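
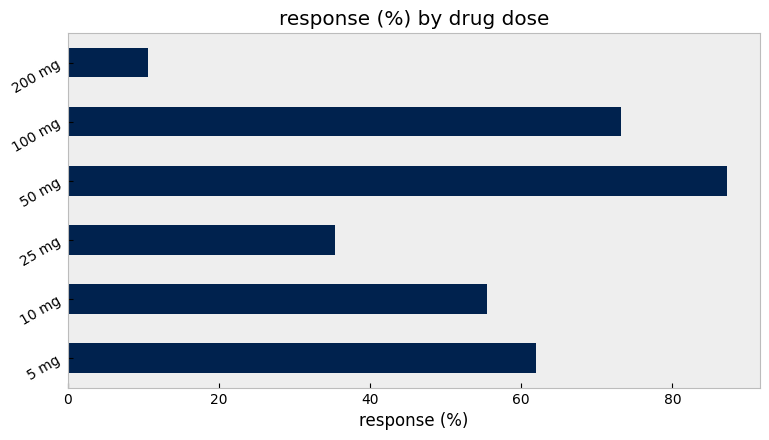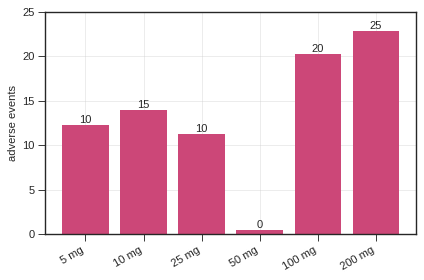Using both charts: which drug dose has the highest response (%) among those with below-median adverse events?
50 mg

Chart 2 median adverse events ≈ 15; below-median drug doses: 5 mg, 25 mg, 50 mg. Among those, 50 mg has the highest response (%) (≈ 90).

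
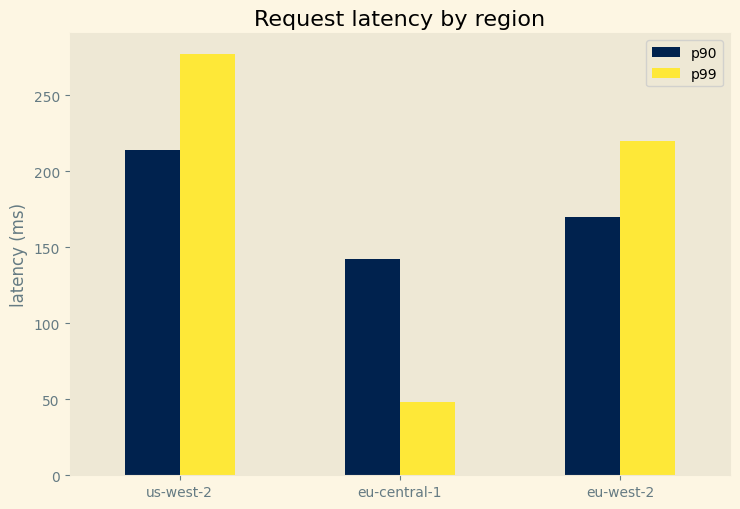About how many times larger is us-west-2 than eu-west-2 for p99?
≈ 1.22×

us-west-2 ≈ 275, eu-west-2 ≈ 225; 275/225 ≈ 1.22.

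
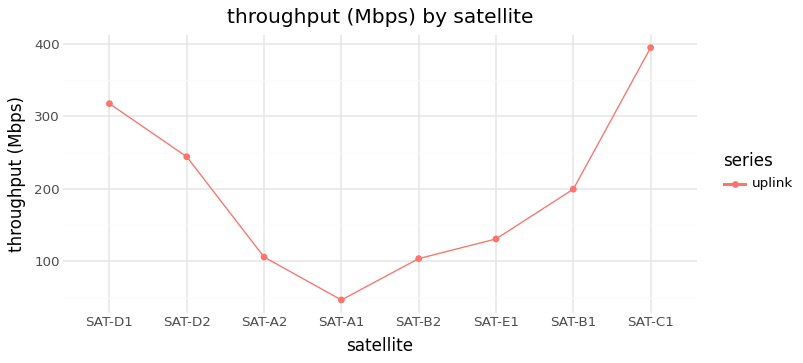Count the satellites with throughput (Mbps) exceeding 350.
Above 350: SAT-C1.

1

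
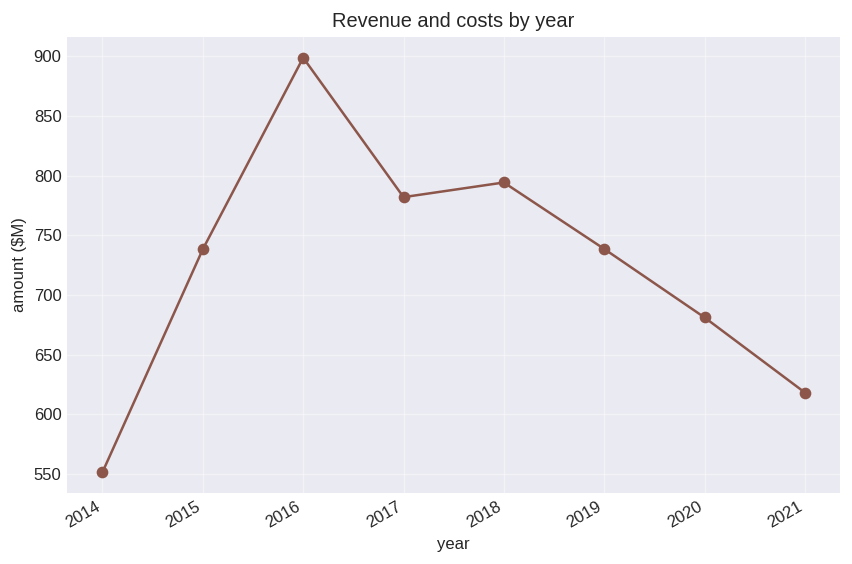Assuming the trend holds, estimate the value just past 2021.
≈ 525

Last three: 750, 700, 600 → slope ≈ -75/step → next ≈ 525.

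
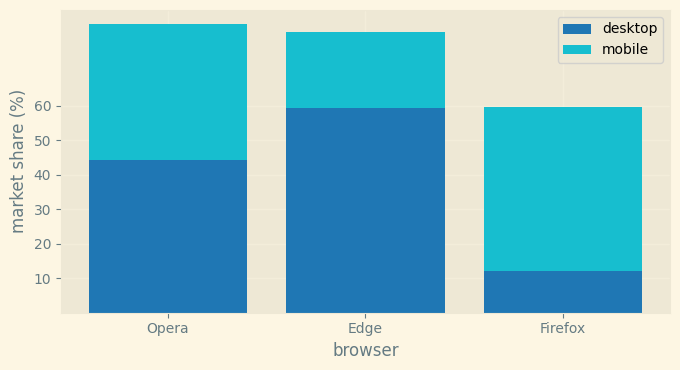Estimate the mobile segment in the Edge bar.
≈ 20

mobile top ≈ 80, bottom ≈ 60; segment ≈ 20.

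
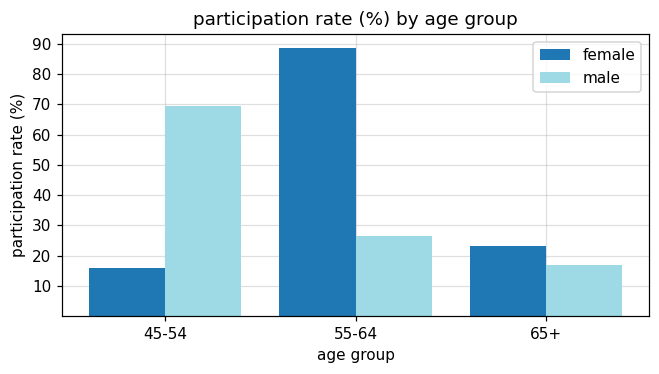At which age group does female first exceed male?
55-64

45-54: female ≈ 20 vs male ≈ 70 (not yet); 55-64: female ≈ 90 vs male ≈ 30 (first crossover).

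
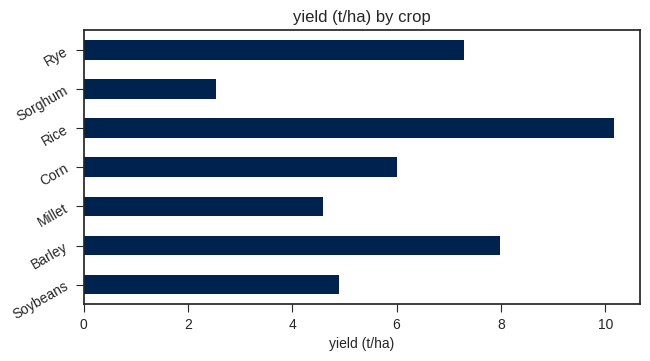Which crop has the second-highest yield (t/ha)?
Barley

Top 3: Rice ≈ 10, Barley ≈ 8, Rye ≈ 7.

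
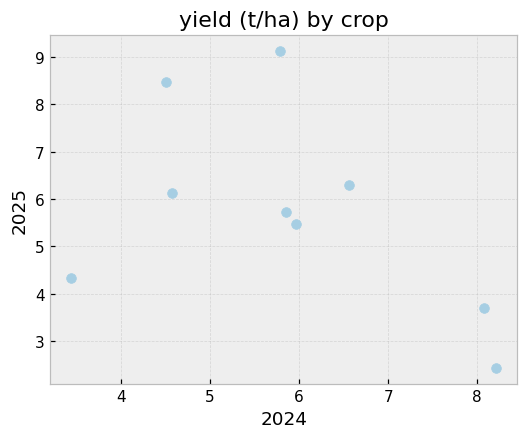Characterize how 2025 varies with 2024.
negative, moderate

Points are negatively correlated; moderate (|r| ≈ 0.5).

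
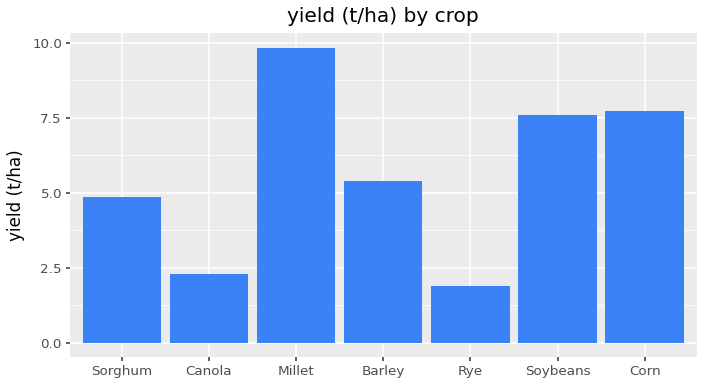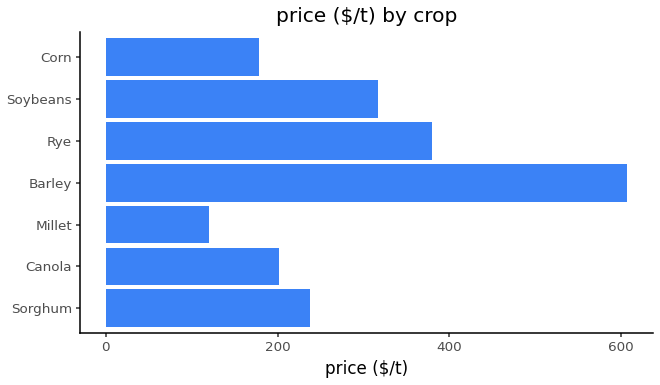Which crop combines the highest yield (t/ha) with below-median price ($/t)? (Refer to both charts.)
Millet

Chart 2 median price ($/t) ≈ 200; below-median crops: Canola, Millet, Corn. Among those, Millet has the highest yield (t/ha) (≈ 10).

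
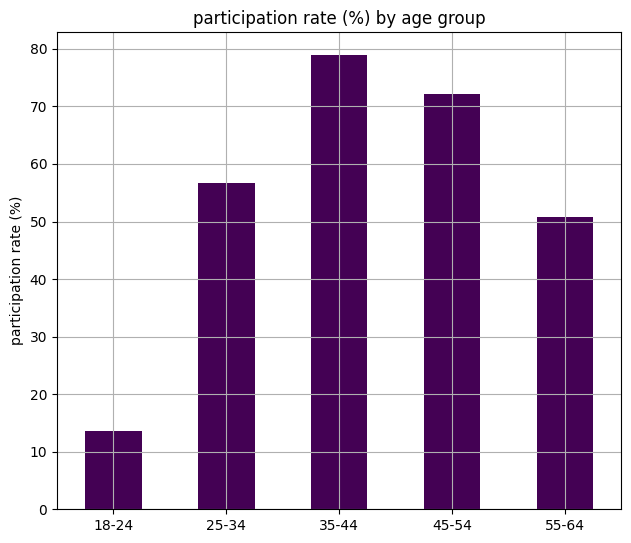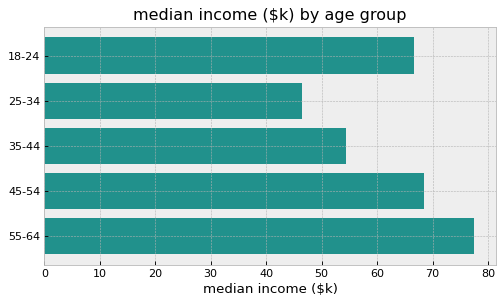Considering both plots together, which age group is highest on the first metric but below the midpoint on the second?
35-44

Chart 2 median median income ($k) ≈ 70; below-median age groups: 25-34, 35-44. Among those, 35-44 has the highest participation rate (%) (≈ 80).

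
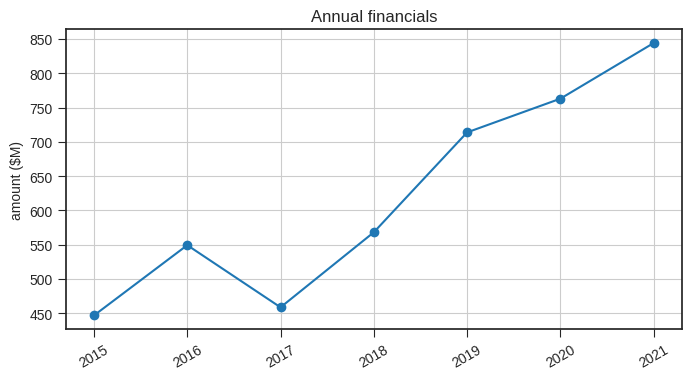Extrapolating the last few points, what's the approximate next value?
≈ 925

Last three: 700, 750, 850 → slope ≈ 75/step → next ≈ 925.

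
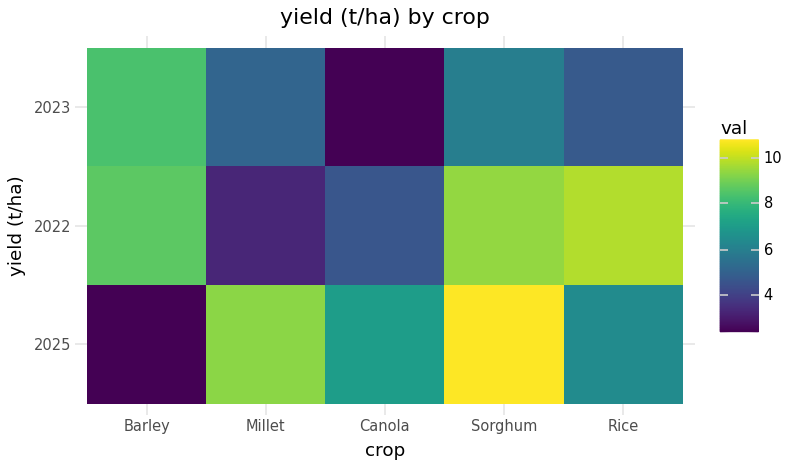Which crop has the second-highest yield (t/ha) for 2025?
Millet

Top 3 for 2025: Sorghum ≈ 11, Millet ≈ 9, Canola ≈ 7.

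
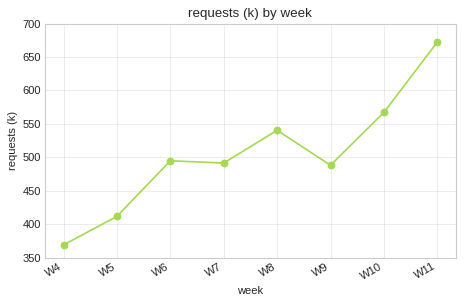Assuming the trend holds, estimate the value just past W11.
≈ 725

Last three: 500, 550, 650 → slope ≈ 75/step → next ≈ 725.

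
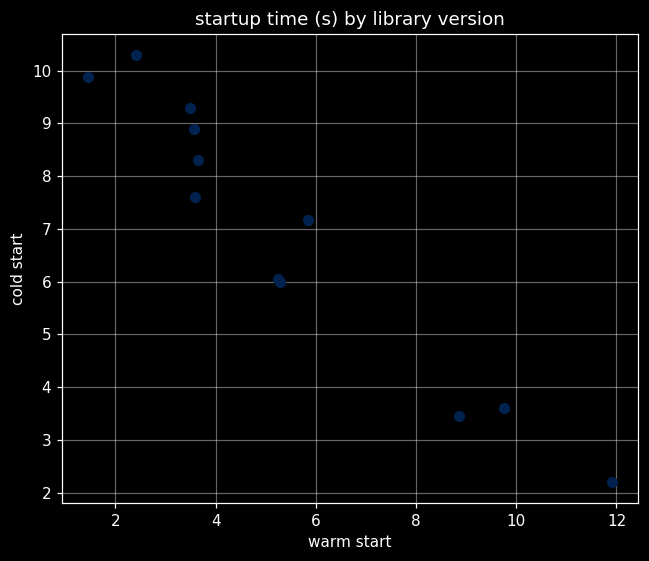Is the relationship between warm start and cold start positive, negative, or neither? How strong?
Points are negatively correlated; strong (|r| ≈ 1.0).

negative, strong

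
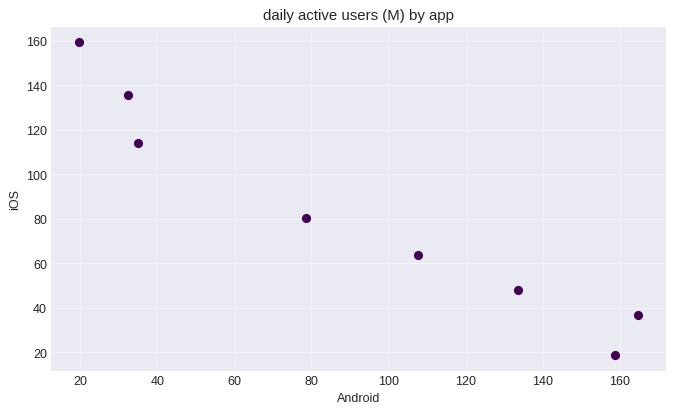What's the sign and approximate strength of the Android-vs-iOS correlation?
Points are negatively correlated; strong (|r| ≈ 1.0).

negative, strong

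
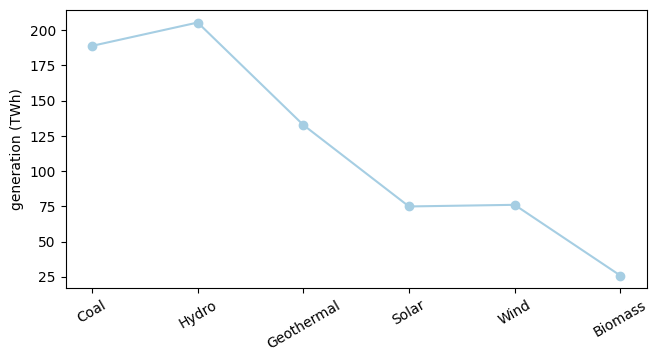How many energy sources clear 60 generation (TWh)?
Above 60: Coal, Hydro, Geothermal, Solar, Wind.

5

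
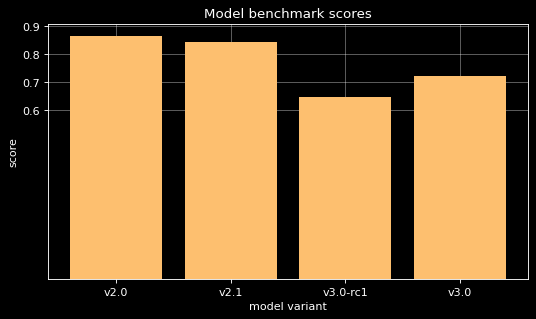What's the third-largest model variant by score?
v3.0

Top 4: v2.0 ≈ 0.9, v2.1 ≈ 0.8, v3.0 ≈ 0.7, v3.0-rc1 ≈ 0.6.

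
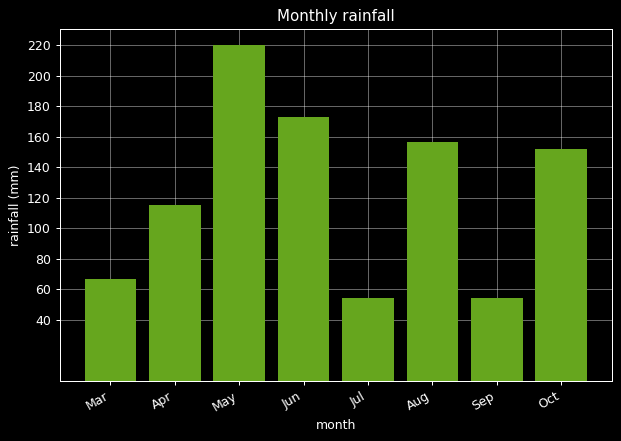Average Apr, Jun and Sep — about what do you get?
≈ 120

(120 + 180 + 60) / 3 ≈ 120.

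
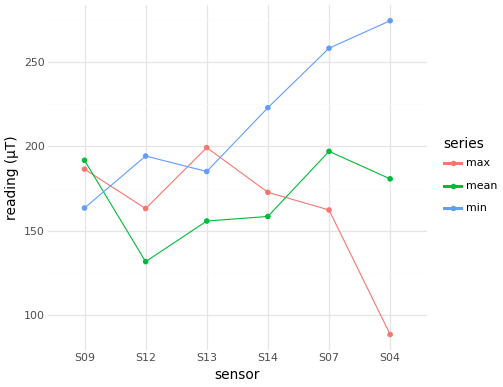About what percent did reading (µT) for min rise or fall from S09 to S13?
≈ +12.5%

S09 ≈ 160, S13 ≈ 180; (180 − 160) / 160 ≈ +12.5%.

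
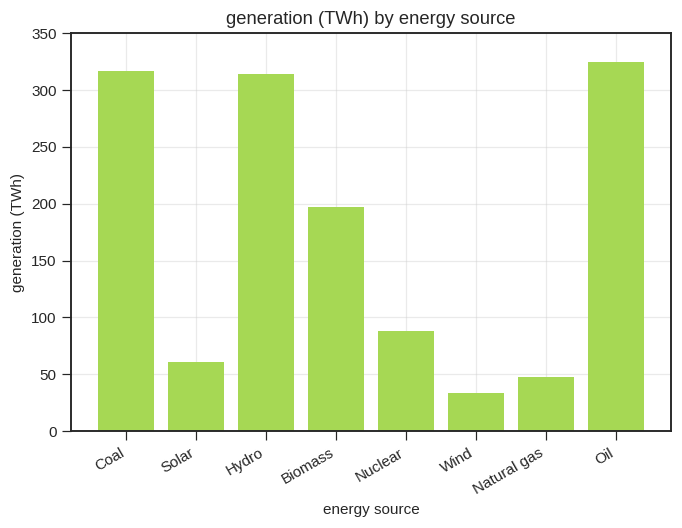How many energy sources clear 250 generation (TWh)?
Above 250: Coal, Hydro, Oil.

3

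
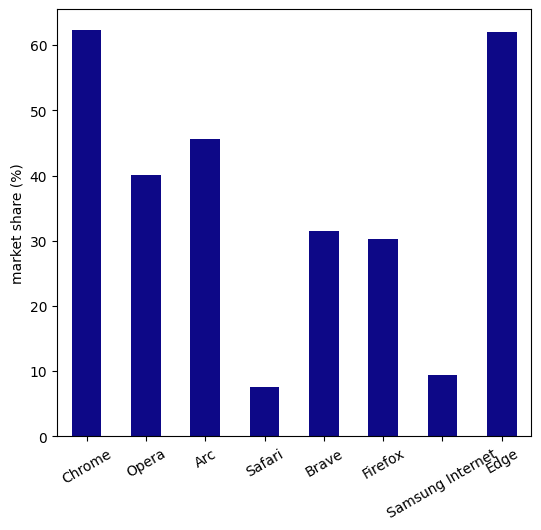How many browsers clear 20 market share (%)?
Above 20: Chrome, Opera, Arc, Brave, Firefox, Edge.

6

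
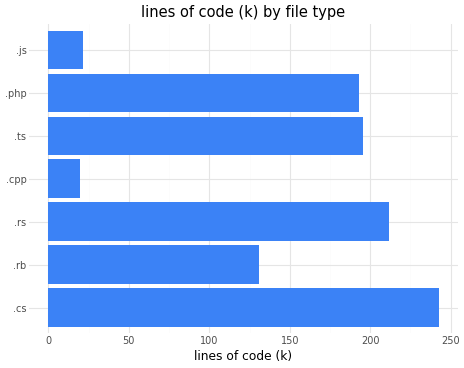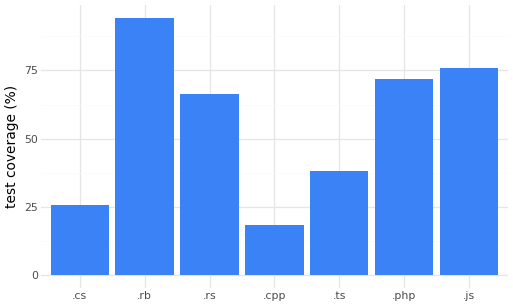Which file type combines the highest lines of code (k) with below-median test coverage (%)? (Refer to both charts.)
Chart 2 median test coverage (%) ≈ 70; below-median file types: .cs, .cpp, .ts. Among those, .cs has the highest lines of code (k) (≈ 250).

.cs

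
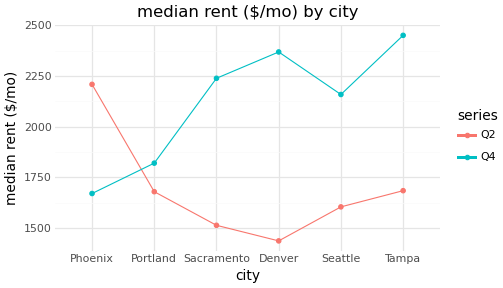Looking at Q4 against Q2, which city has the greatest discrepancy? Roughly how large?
Denver, ≈ 1000 $/mo

Denver: Q4 ≈ 2400, Q2 ≈ 1400 → gap ≈ 1000. Next-largest (Tampa) is only ≈ 800.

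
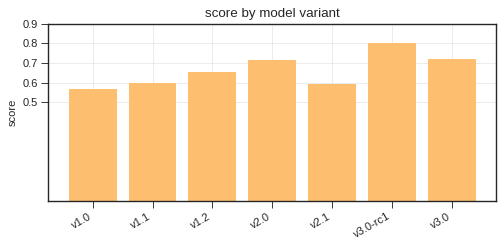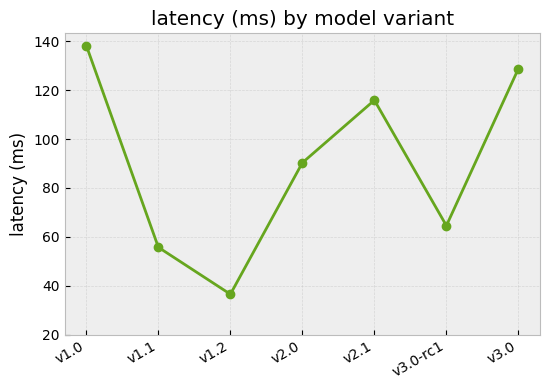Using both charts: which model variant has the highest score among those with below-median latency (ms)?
Chart 2 median latency (ms) ≈ 100; below-median model variants: v1.1, v1.2, v3.0-rc1. Among those, v3.0-rc1 has the highest score (≈ 0.8).

v3.0-rc1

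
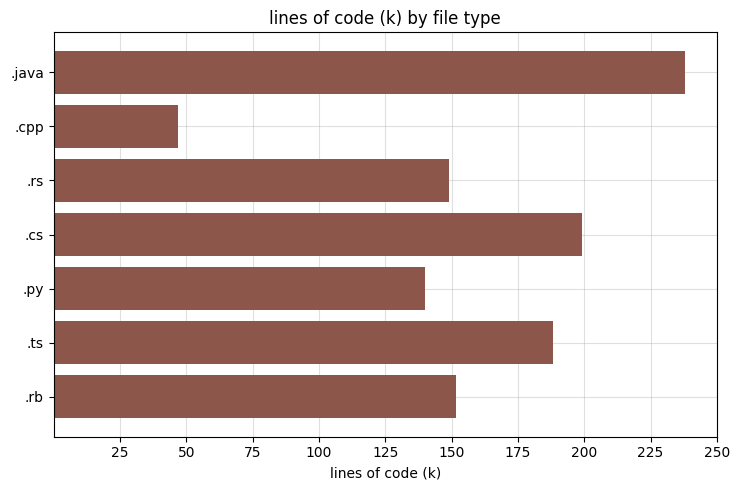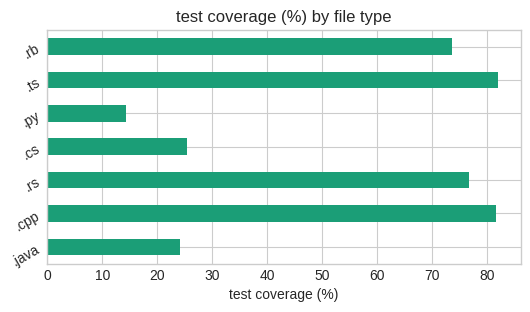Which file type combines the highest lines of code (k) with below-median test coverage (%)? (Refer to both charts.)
Chart 2 median test coverage (%) ≈ 70; below-median file types: .java, .cs, .py. Among those, .java has the highest lines of code (k) (≈ 250).

.java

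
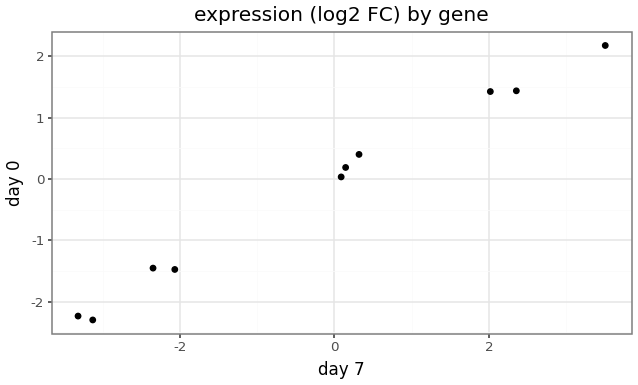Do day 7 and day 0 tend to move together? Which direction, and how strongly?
positive, strong

Points are positively correlated; strong (|r| ≈ 1.0).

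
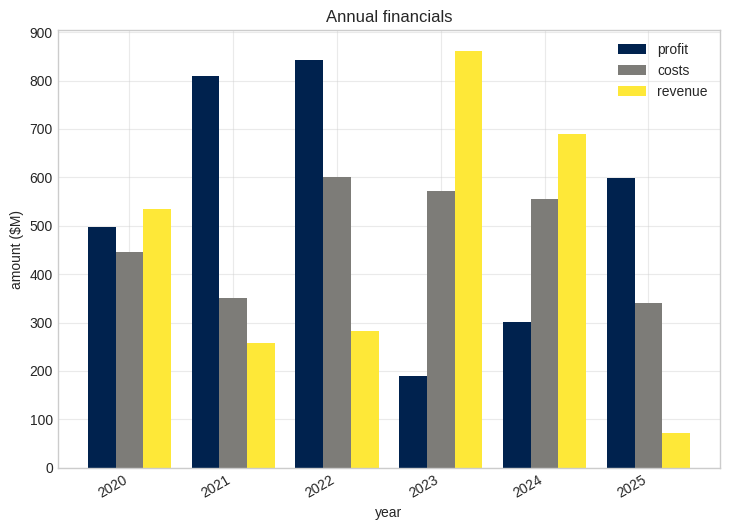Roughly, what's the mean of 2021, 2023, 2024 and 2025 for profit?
(800 + 200 + 300 + 600) / 4 ≈ 475.

≈ 475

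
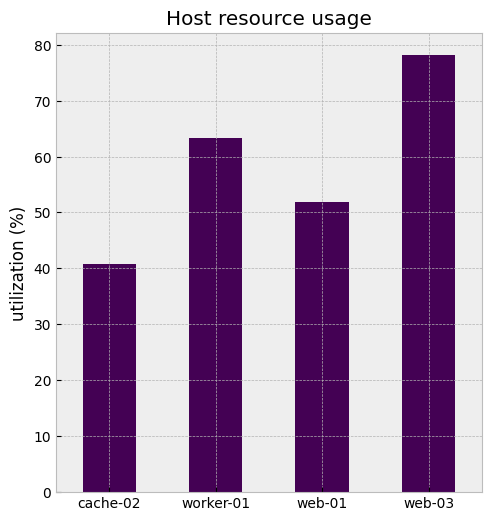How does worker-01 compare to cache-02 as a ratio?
worker-01 ≈ 60, cache-02 ≈ 40; 60/40 ≈ 1.5.

≈ 1.5×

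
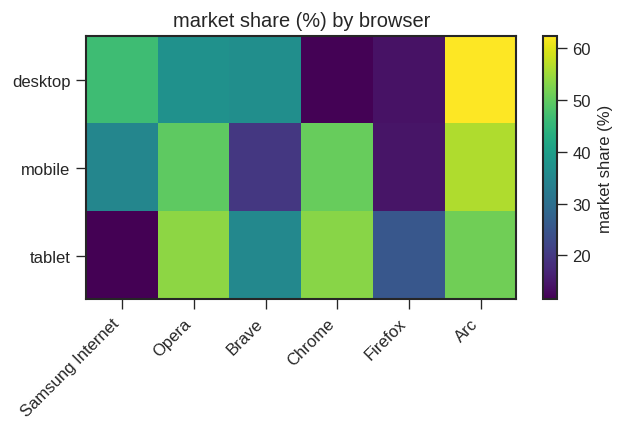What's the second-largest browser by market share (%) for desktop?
Samsung Internet

Top 3 for desktop: Arc ≈ 60, Samsung Internet ≈ 45, Opera ≈ 35.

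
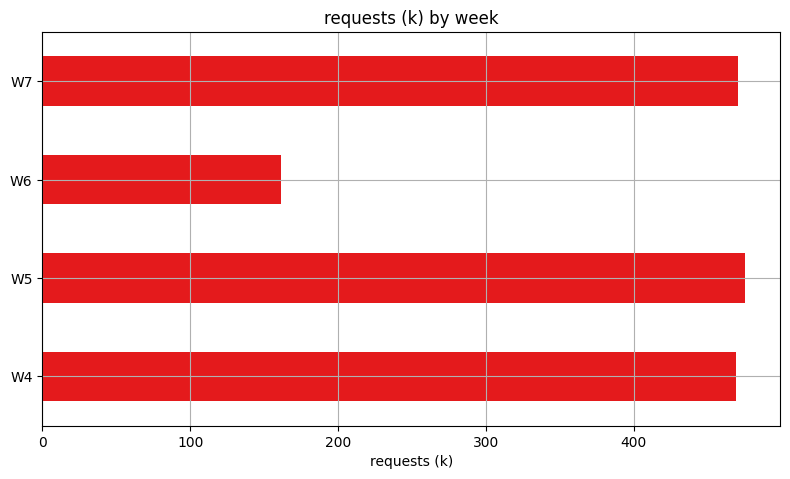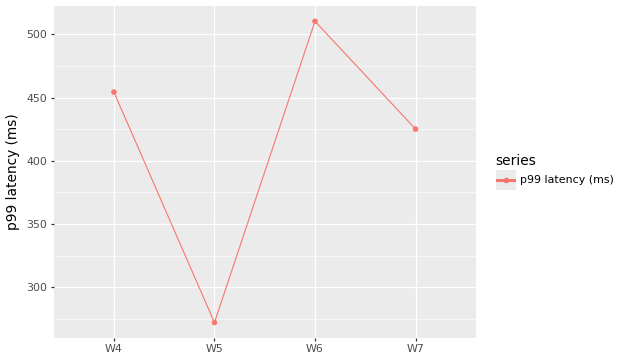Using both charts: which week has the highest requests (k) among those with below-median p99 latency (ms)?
W5

Chart 2 median p99 latency (ms) ≈ 450; below-median weeks: W5, W7. Among those, W5 has the highest requests (k) (≈ 500).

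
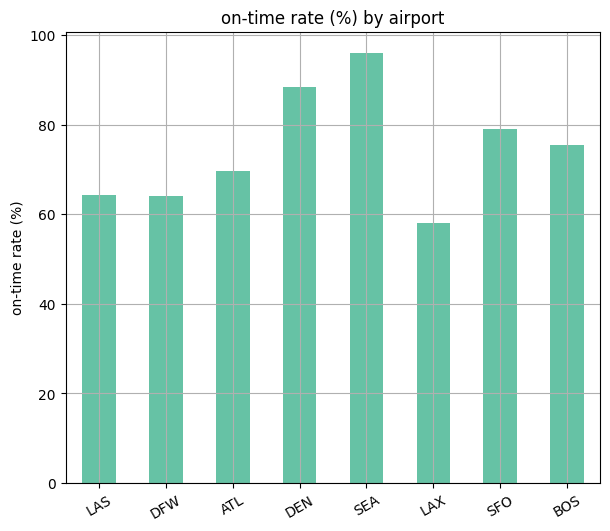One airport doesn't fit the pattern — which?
SEA

SEA ≈ 100; the rest sit between ≈ 60 and ≈ 90.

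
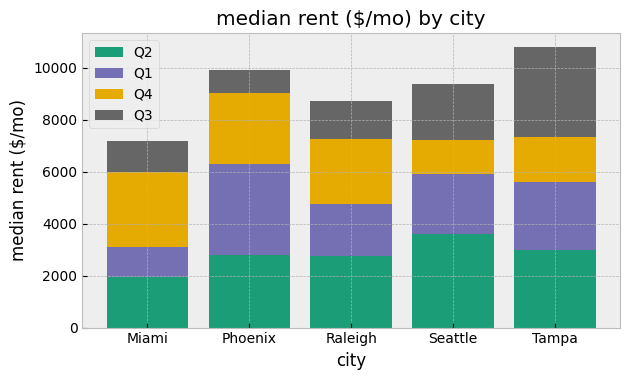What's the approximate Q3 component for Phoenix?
≈ 1000

Q3 top ≈ 10000, bottom ≈ 9000; segment ≈ 1000.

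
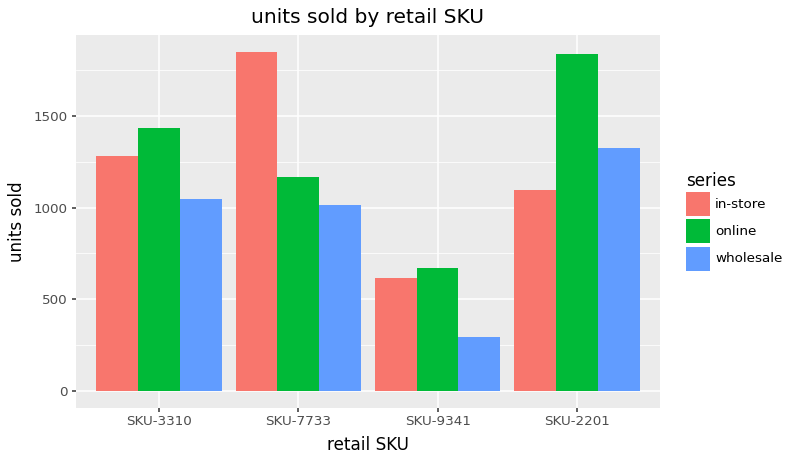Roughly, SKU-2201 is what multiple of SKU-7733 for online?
≈ 1.5×

SKU-2201 ≈ 1800, SKU-7733 ≈ 1200; 1800/1200 ≈ 1.5.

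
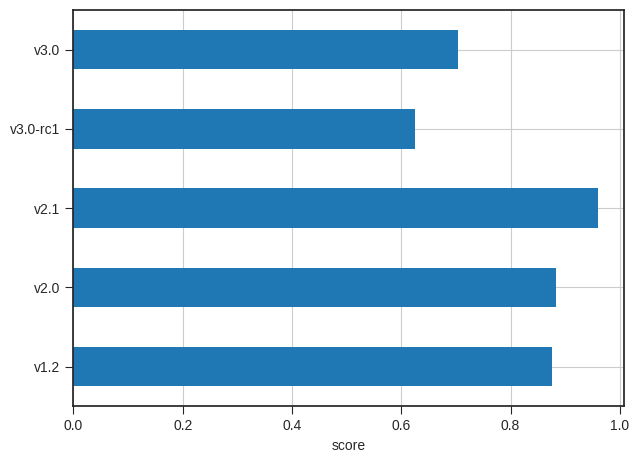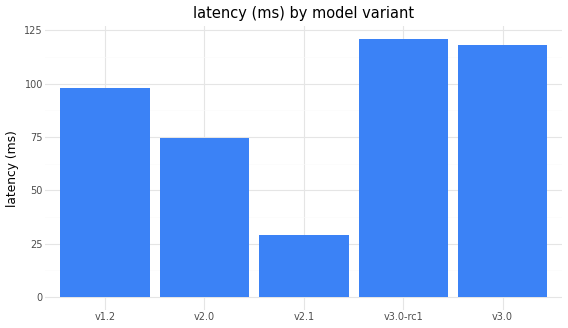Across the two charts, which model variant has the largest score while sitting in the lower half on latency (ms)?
v2.1

Chart 2 median latency (ms) ≈ 100; below-median model variants: v2.0, v2.1. Among those, v2.1 has the highest score (≈ 1).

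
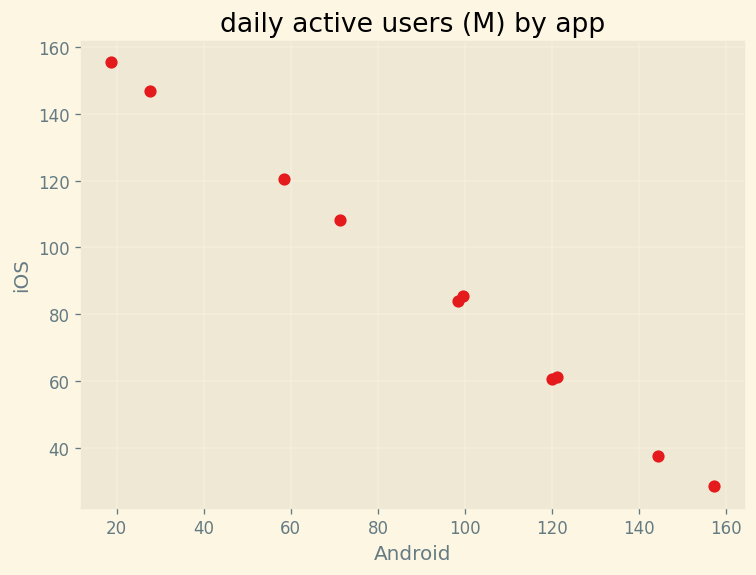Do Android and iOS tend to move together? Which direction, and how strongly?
negative, strong

Points are negatively correlated; strong (|r| ≈ 1.0).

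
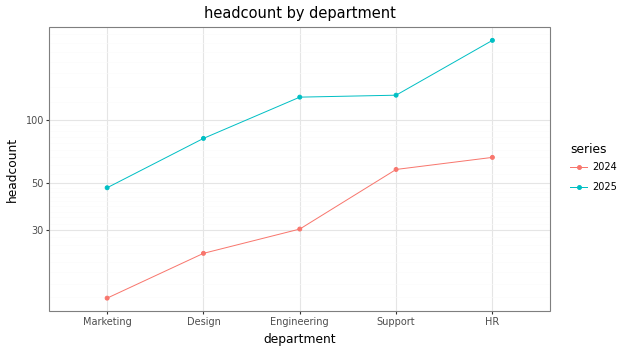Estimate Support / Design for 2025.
≈ 1.75×

Support ≈ 140, Design ≈ 80; 140/80 ≈ 1.75.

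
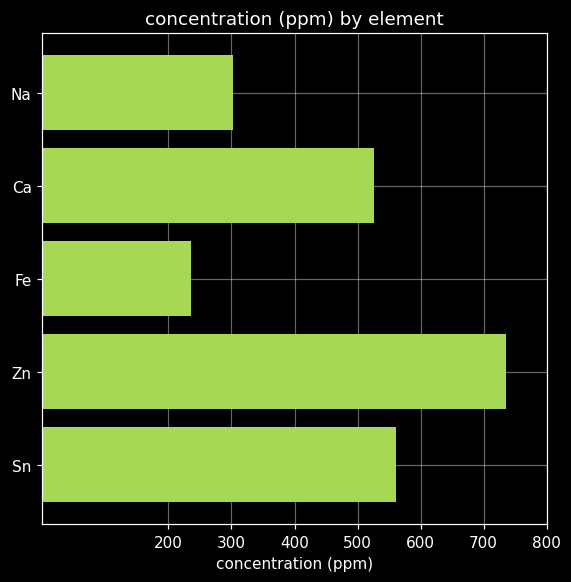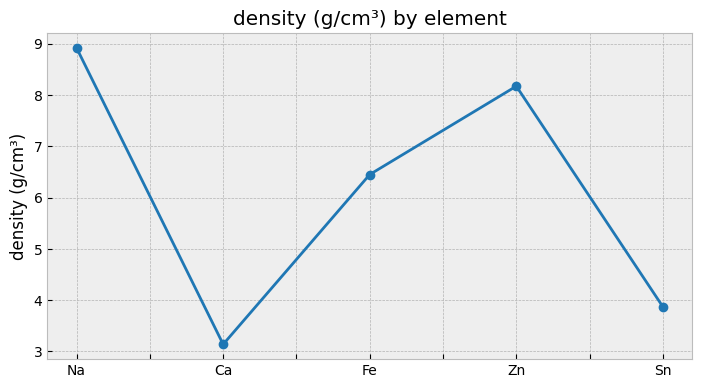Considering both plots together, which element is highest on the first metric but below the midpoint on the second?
Sn

Chart 2 median density (g/cm³) ≈ 6; below-median elements: Ca, Sn. Among those, Sn has the highest concentration (ppm) (≈ 600).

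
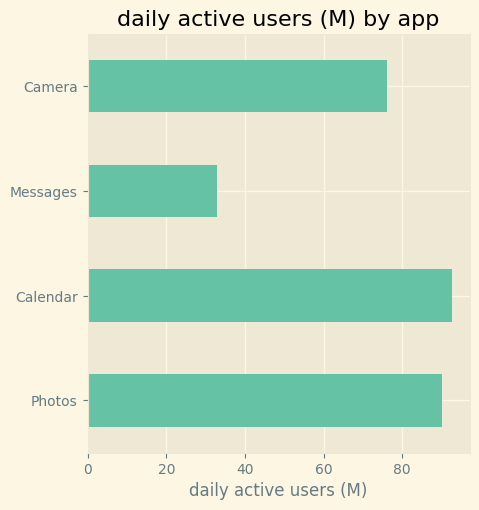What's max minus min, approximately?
Max Calendar ≈ 90, min Messages ≈ 30; range ≈ 60.

≈ 60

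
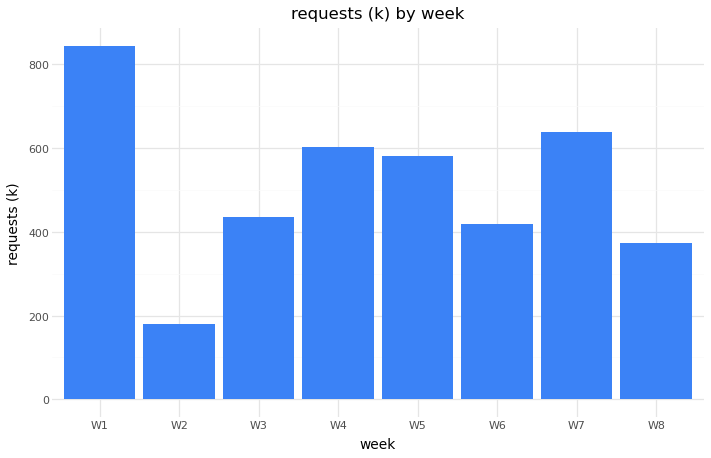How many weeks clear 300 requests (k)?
7

Above 300: W1, W3, W4, W5, W6, W7, W8.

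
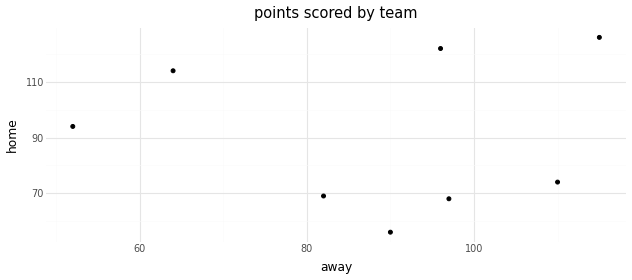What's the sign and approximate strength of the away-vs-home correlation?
Points are roughly uncorrelated; weak (|r| ≈ 0.0).

no clear correlation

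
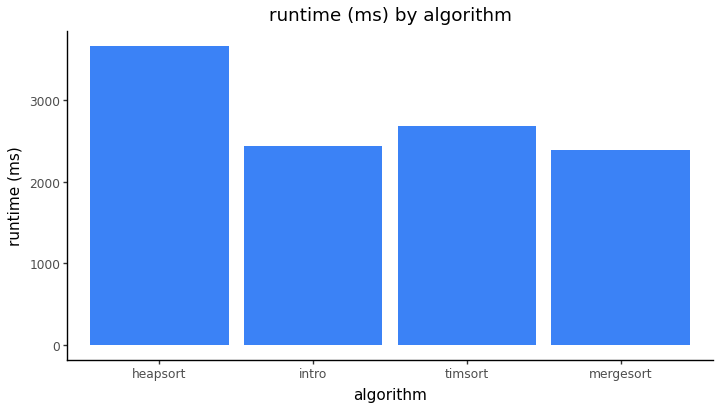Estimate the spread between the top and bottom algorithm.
Max heapsort ≈ 3500, min mergesort ≈ 2500; range ≈ 1000.

≈ 1000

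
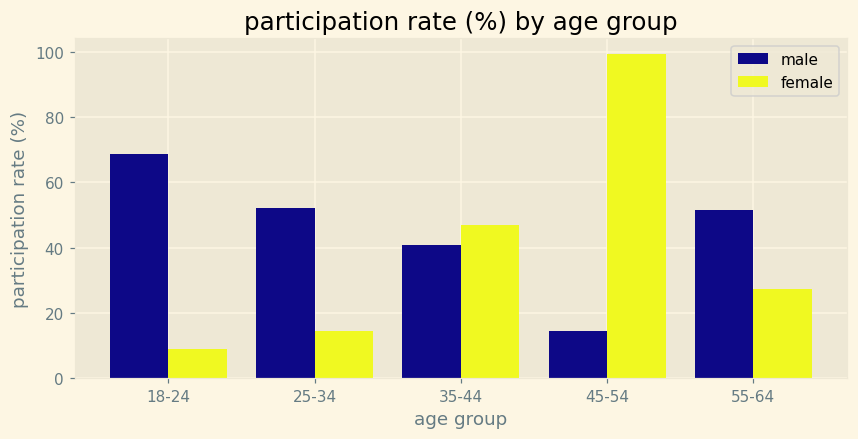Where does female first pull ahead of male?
35-44

25-34: female ≈ 10 vs male ≈ 50 (not yet); 35-44: female ≈ 50 vs male ≈ 40 (first crossover).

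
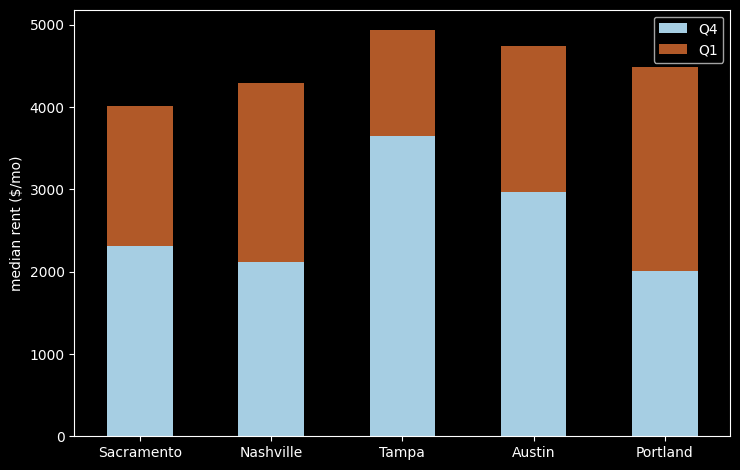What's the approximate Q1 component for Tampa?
Q1 top ≈ 5000, bottom ≈ 3500; segment ≈ 1500.

≈ 1500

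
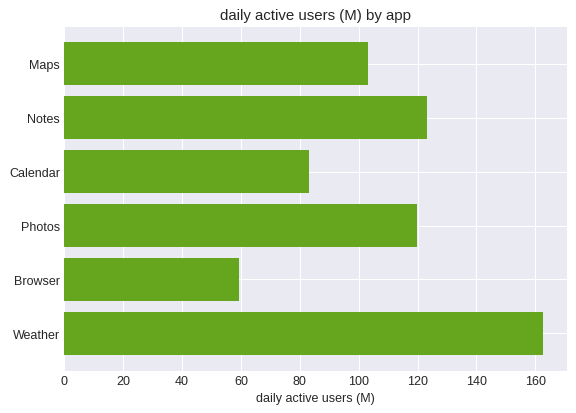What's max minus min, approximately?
Max Weather ≈ 160, min Browser ≈ 60; range ≈ 100.

≈ 100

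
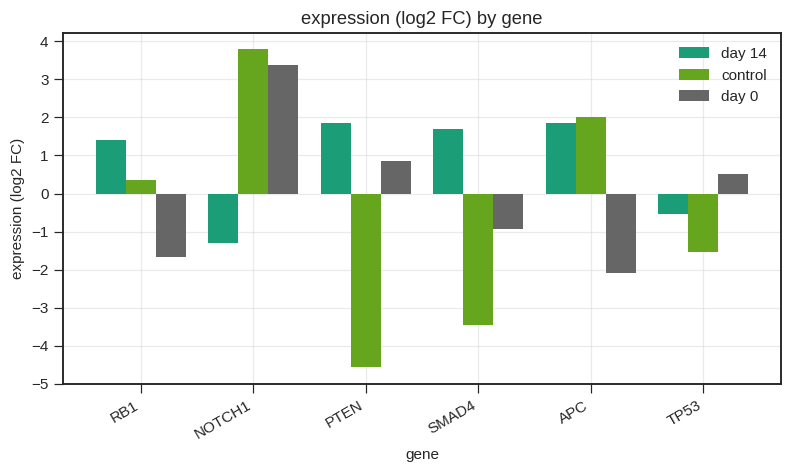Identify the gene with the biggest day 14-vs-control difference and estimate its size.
PTEN, ≈ 7 log2 FC

PTEN: day 14 ≈ 2, control ≈ -5 → gap ≈ 7. Next-largest (SMAD4) is only ≈ 5.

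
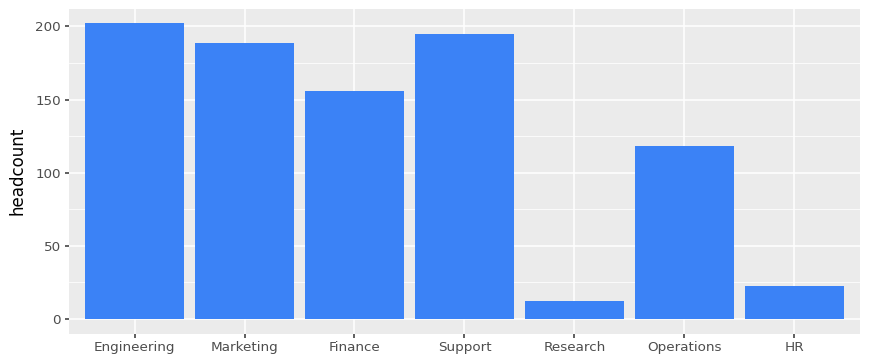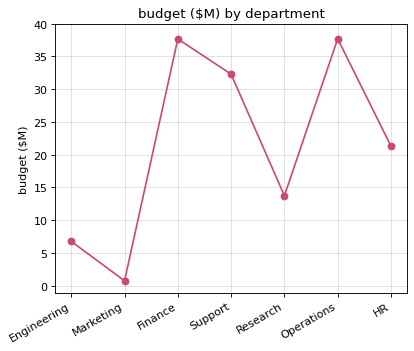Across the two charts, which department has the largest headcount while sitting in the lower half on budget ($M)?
Chart 2 median budget ($M) ≈ 20; below-median departments: Engineering, Marketing, Research. Among those, Engineering has the highest headcount (≈ 200).

Engineering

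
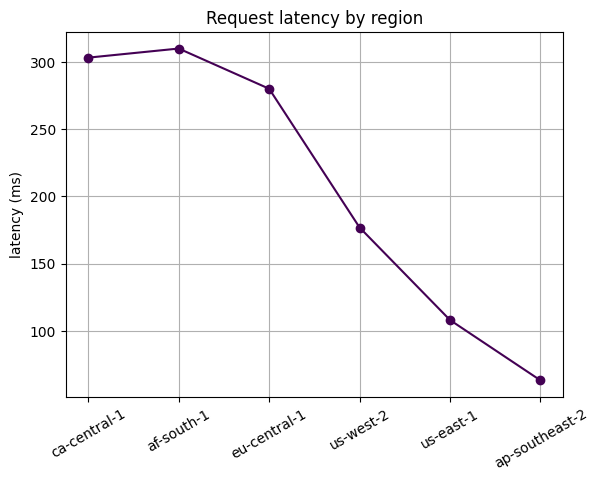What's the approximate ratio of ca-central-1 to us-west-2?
ca-central-1 ≈ 300, us-west-2 ≈ 175; 300/175 ≈ 1.71.

≈ 1.71×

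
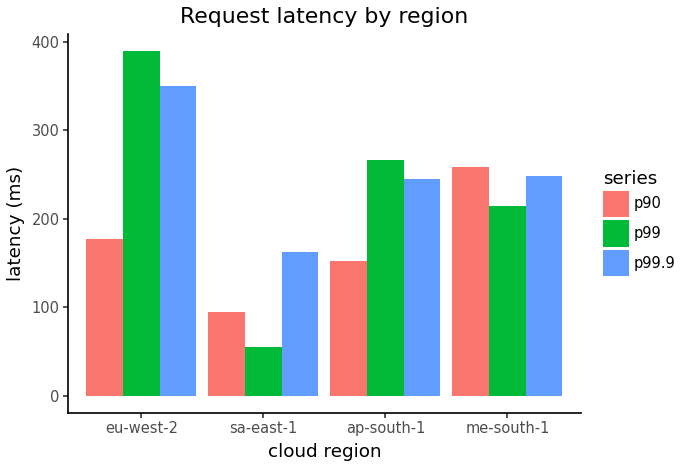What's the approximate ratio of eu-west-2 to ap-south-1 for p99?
≈ 1.6×

eu-west-2 ≈ 400, ap-south-1 ≈ 250; 400/250 ≈ 1.6.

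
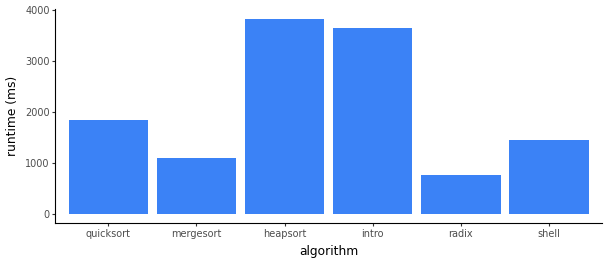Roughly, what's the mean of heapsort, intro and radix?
(4000 + 3500 + 1000) / 3 ≈ 2833.

≈ 2833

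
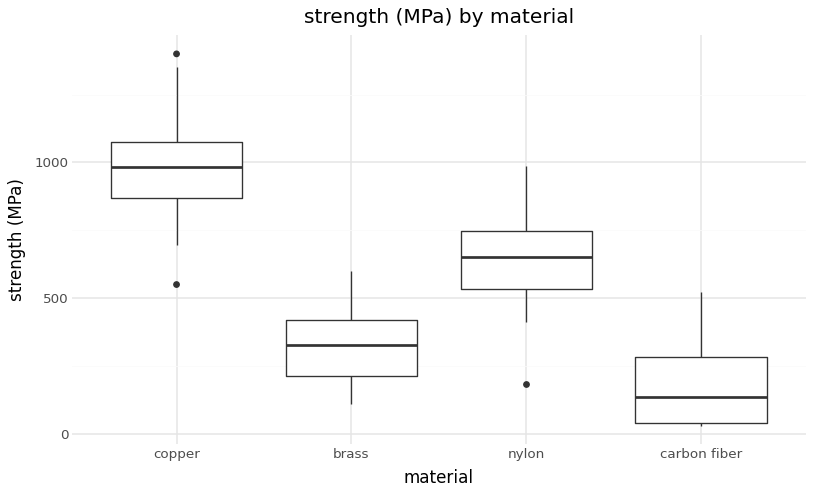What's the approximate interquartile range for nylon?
≈ 200

Q3 ≈ 700, Q1 ≈ 500; IQR ≈ 200.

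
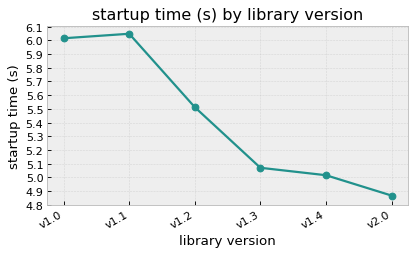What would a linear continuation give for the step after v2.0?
≈ 4.8

Last three: 5.1, 5.0, 4.9 → slope ≈ -0.1/step → next ≈ 4.8.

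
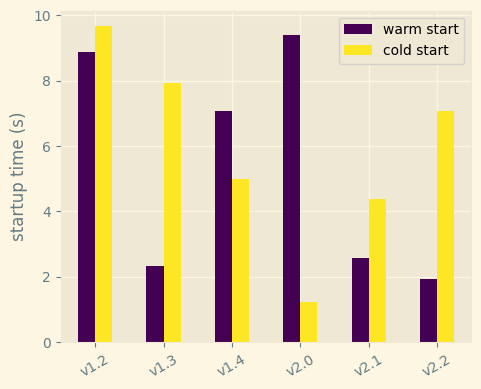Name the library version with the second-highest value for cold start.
Top 3 for cold start: v1.2 ≈ 10, v1.3 ≈ 8, v2.2 ≈ 7.

v1.3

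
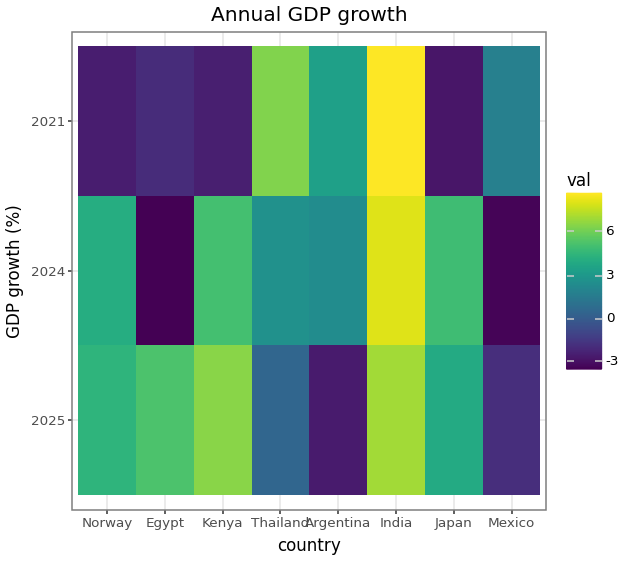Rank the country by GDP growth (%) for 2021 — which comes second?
Thailand

Top 3 for 2021: India ≈ 8, Thailand ≈ 6, Argentina ≈ 4.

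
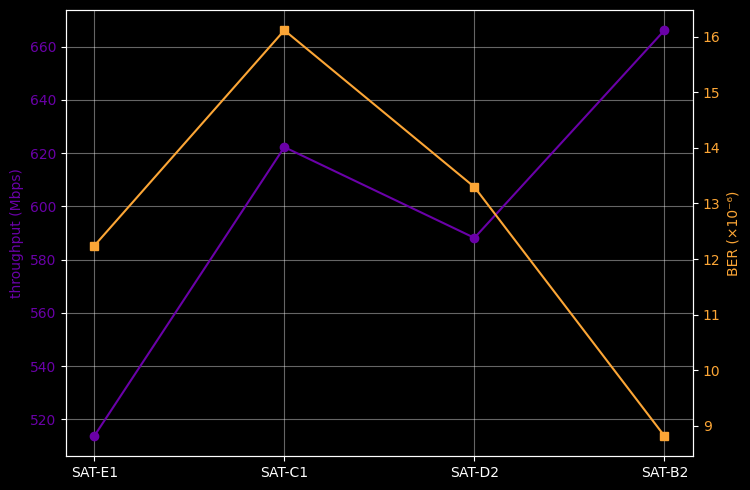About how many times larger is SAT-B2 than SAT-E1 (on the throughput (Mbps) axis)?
SAT-B2 ≈ 660, SAT-E1 ≈ 520; 660/520 ≈ 1.27.

≈ 1.27×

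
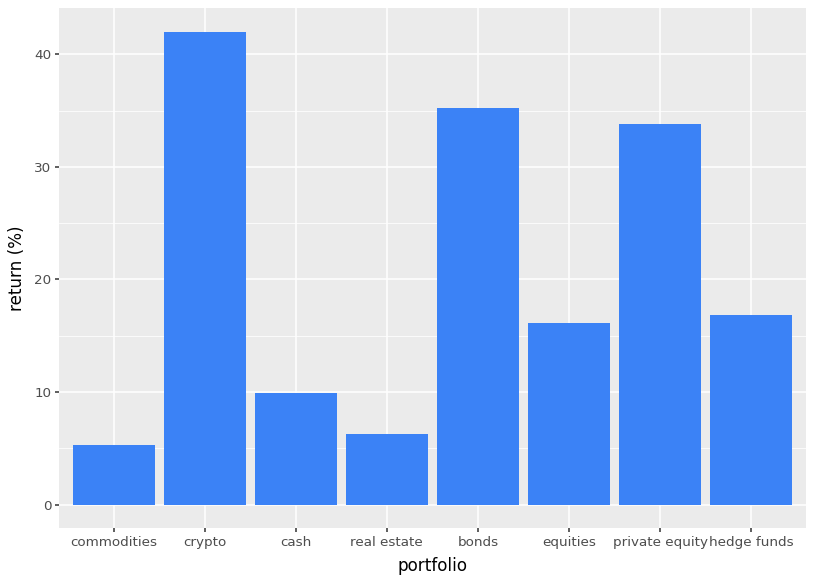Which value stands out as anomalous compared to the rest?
crypto

crypto ≈ 40; the rest sit between ≈ 5 and ≈ 35.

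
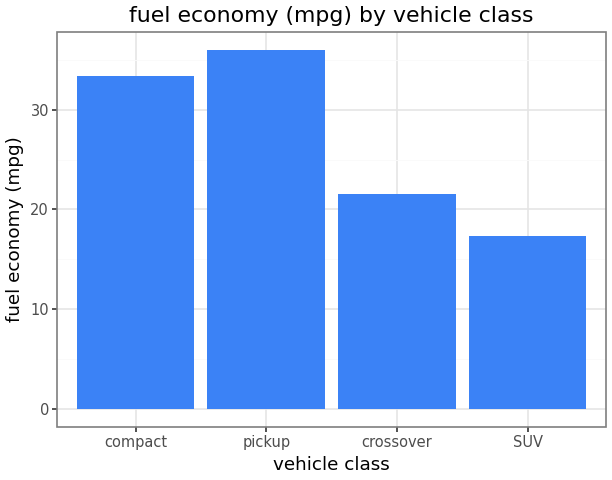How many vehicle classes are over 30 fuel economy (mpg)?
Above 30: compact, pickup.

2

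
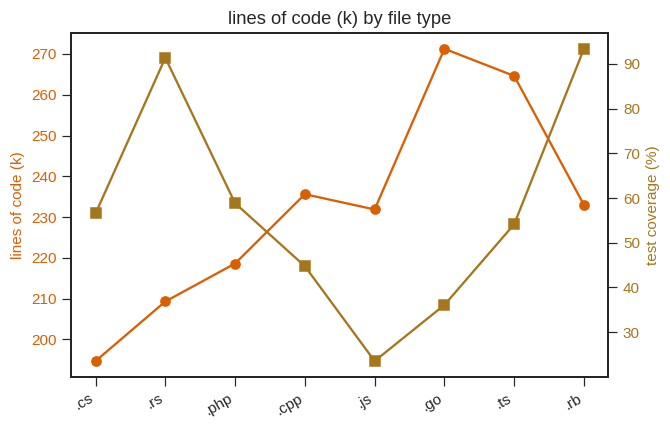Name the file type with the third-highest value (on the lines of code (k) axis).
.cpp

Top 4 (on the lines of code (k) axis): .go ≈ 270, .ts ≈ 260, .cpp ≈ 240, .rb ≈ 230.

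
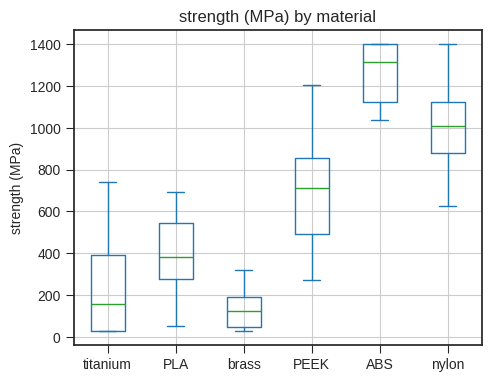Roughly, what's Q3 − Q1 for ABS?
≈ 300

Q3 ≈ 1400, Q1 ≈ 1100; IQR ≈ 300.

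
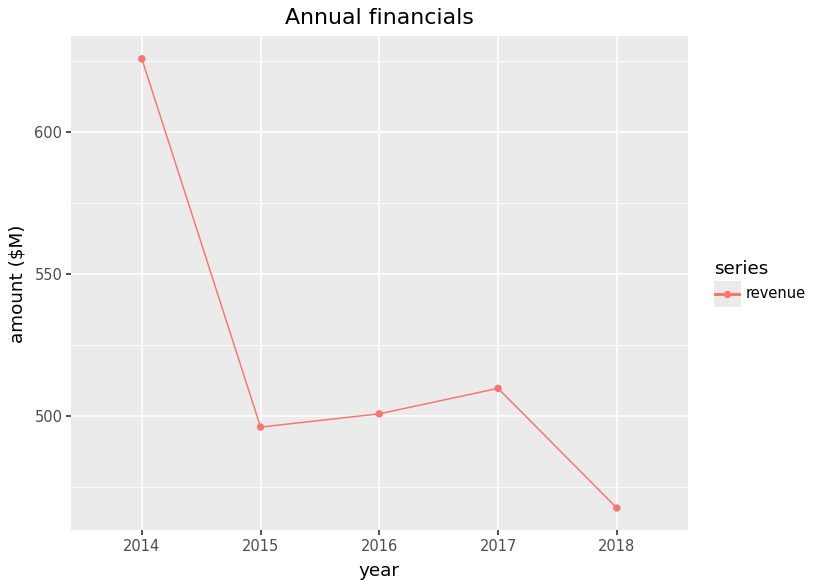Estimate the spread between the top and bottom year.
Max 2014 ≈ 620, min 2018 ≈ 460; range ≈ 160.

≈ 160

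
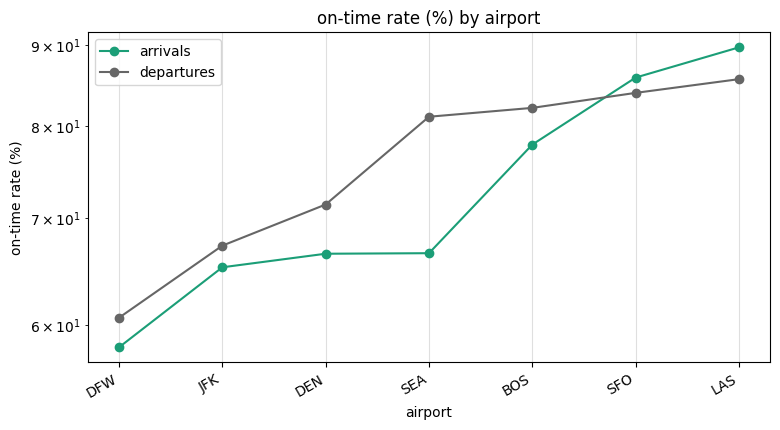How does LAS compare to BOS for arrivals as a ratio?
LAS ≈ 90, BOS ≈ 80; 90/80 ≈ 1.12.

≈ 1.12×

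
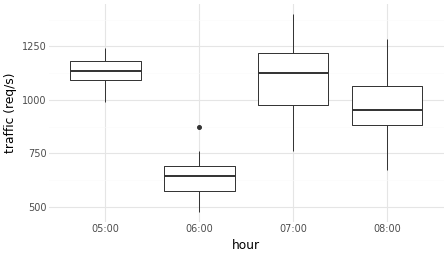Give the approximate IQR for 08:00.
Q3 ≈ 1050, Q1 ≈ 900; IQR ≈ 150.

≈ 150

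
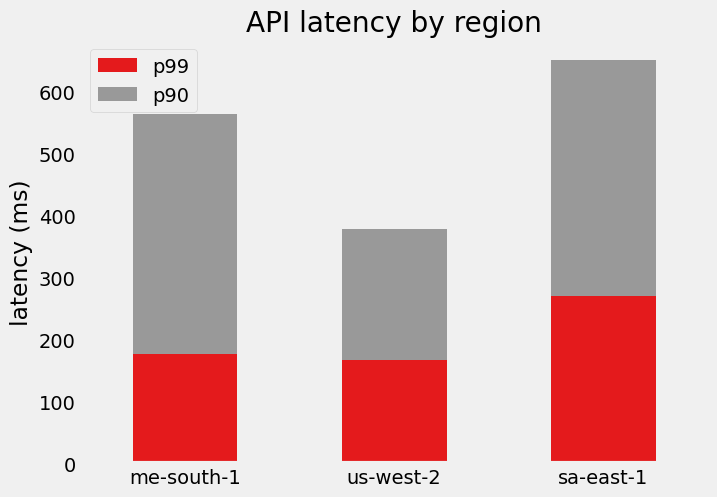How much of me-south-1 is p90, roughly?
p90 top ≈ 600, bottom ≈ 200; segment ≈ 400.

≈ 400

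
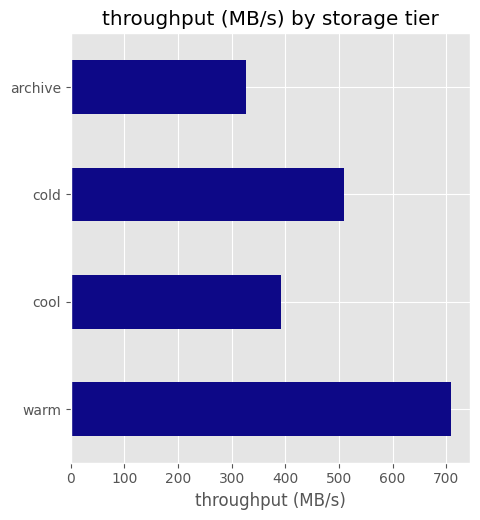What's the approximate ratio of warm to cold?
≈ 1.4×

warm ≈ 700, cold ≈ 500; 700/500 ≈ 1.4.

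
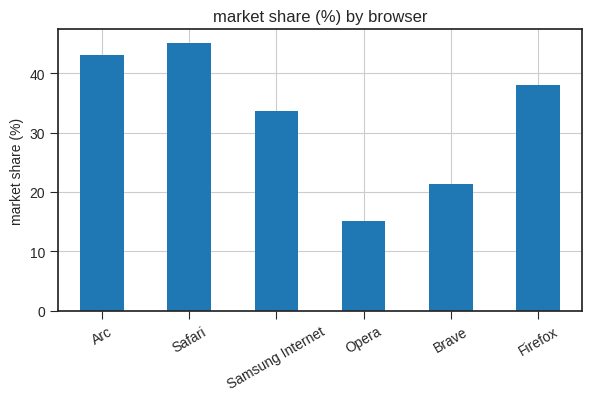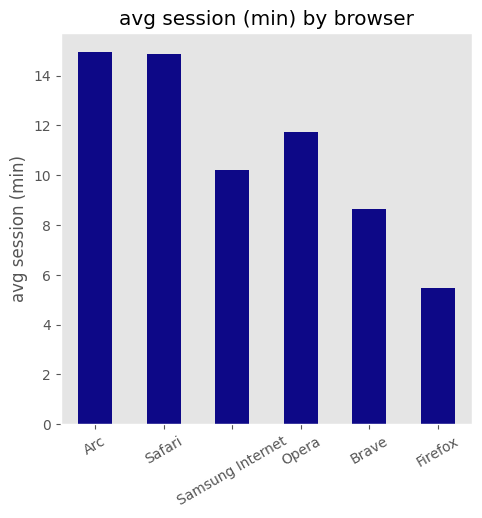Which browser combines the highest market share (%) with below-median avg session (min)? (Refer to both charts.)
Chart 2 median avg session (min) ≈ 10; below-median browsers: Samsung Internet, Brave, Firefox. Among those, Firefox has the highest market share (%) (≈ 40).

Firefox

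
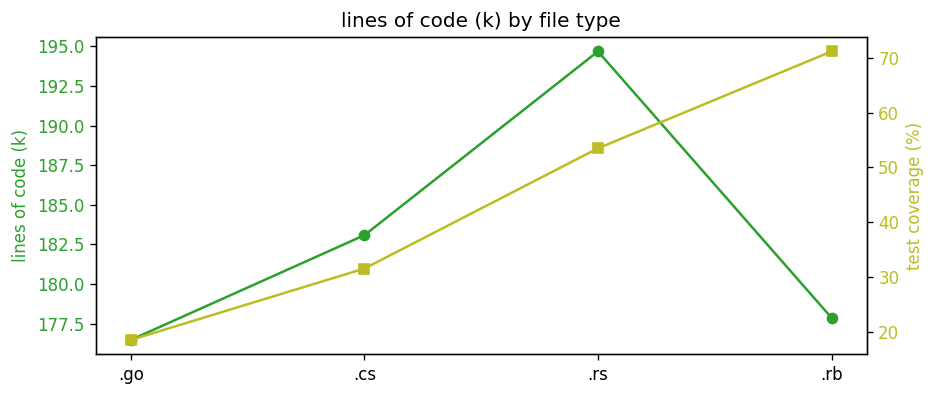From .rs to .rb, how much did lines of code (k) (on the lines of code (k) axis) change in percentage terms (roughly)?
.rs ≈ 194, .rb ≈ 178; (178 − 194) / 194 ≈ -8.2%.

≈ -8.2%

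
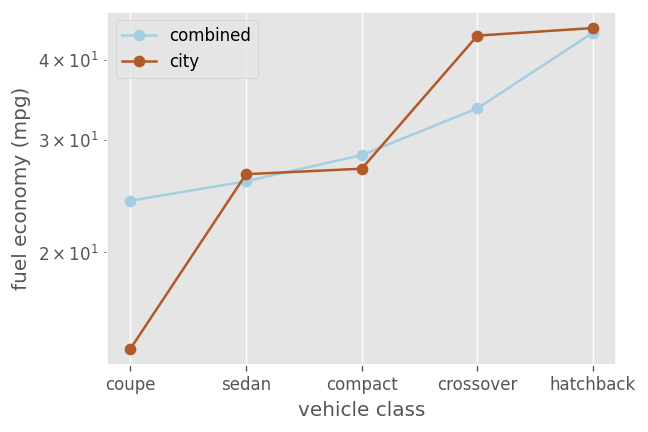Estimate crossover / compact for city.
≈ 1.8×

crossover ≈ 45, compact ≈ 25; 45/25 ≈ 1.8.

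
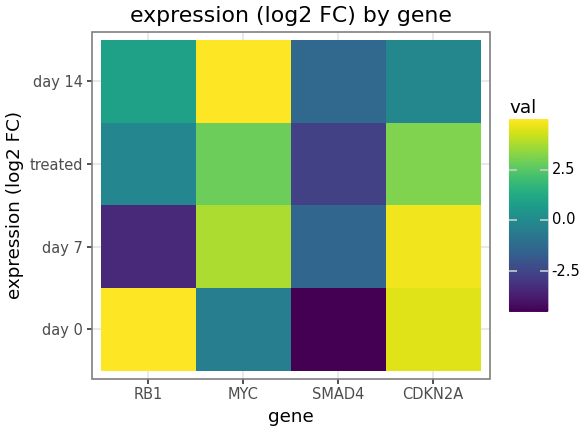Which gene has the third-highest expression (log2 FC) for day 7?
SMAD4

Top 4 for day 7: CDKN2A ≈ 5, MYC ≈ 4, SMAD4 ≈ -1, RB1 ≈ -3.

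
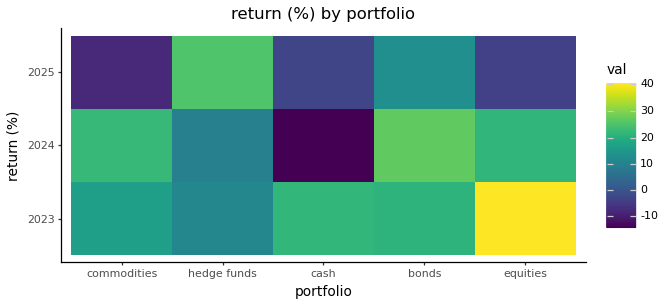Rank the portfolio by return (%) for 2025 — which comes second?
bonds

Top 3 for 2025: hedge funds ≈ 25, bonds ≈ 15, cash ≈ -5.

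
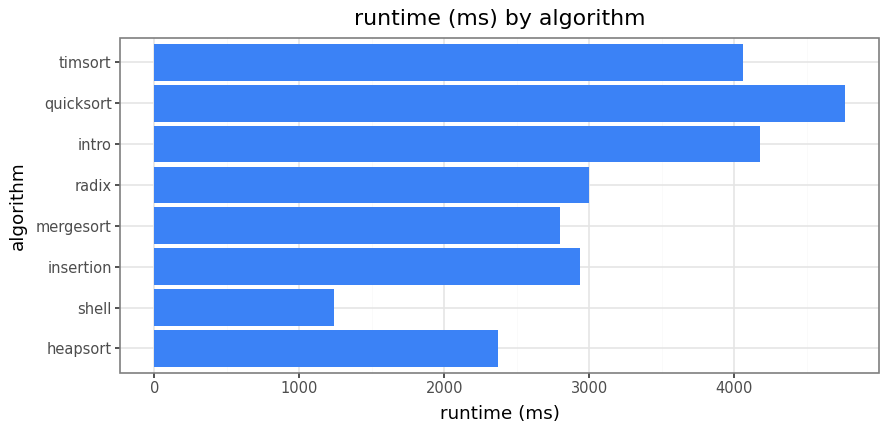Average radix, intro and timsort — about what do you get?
(3000 + 4000 + 4000) / 3 ≈ 3667.

≈ 3667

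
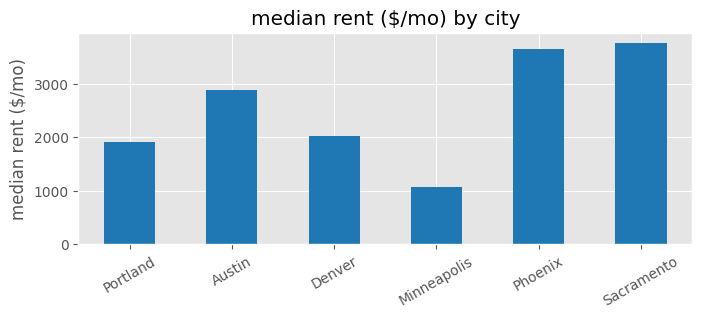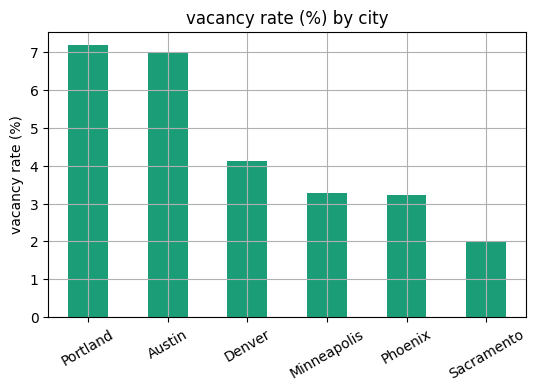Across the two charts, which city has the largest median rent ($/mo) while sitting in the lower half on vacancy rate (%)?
Sacramento

Chart 2 median vacancy rate (%) ≈ 4; below-median cities: Minneapolis, Phoenix, Sacramento. Among those, Sacramento has the highest median rent ($/mo) (≈ 4000).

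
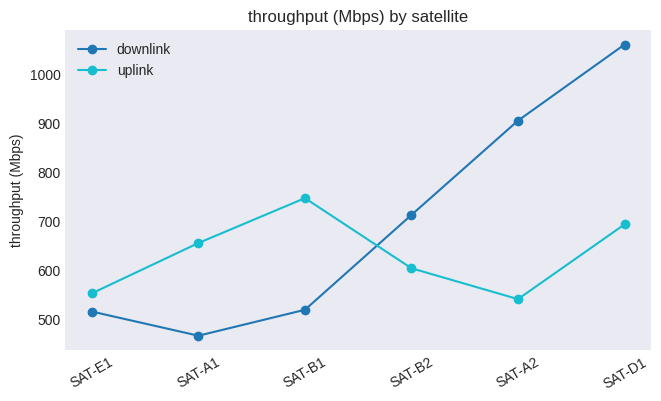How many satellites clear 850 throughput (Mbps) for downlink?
2

Above 850: SAT-A2, SAT-D1.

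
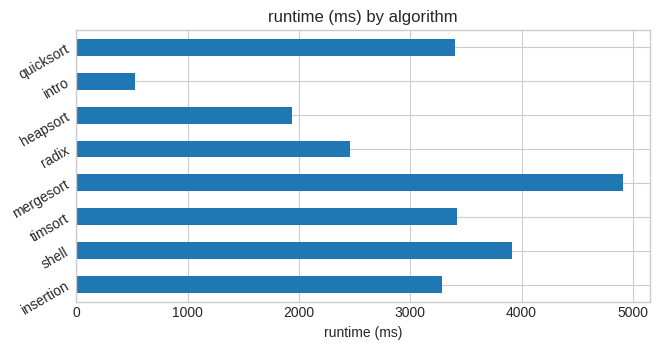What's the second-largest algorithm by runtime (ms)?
shell

Top 3: mergesort ≈ 5000, shell ≈ 4000, timsort ≈ 3500.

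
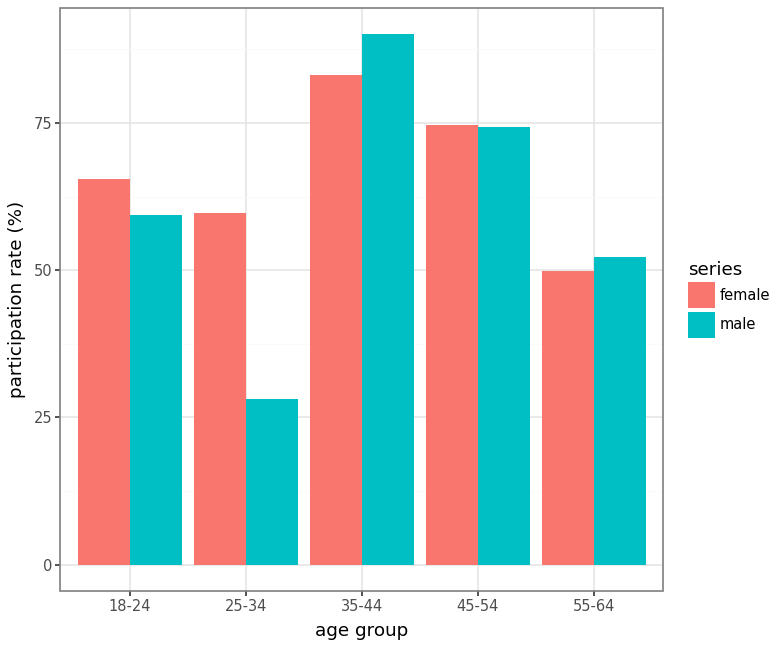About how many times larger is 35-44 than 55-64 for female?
35-44 ≈ 80, 55-64 ≈ 50; 80/50 ≈ 1.6.

≈ 1.6×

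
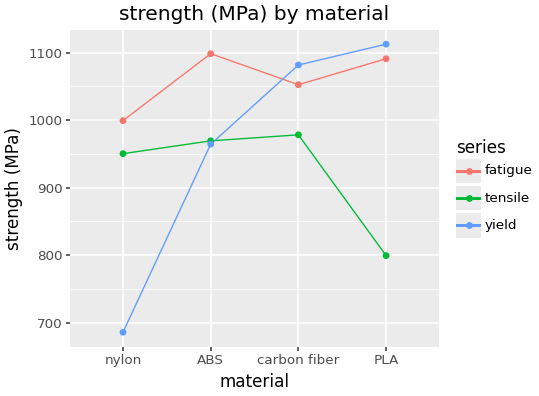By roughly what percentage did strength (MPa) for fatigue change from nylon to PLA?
nylon ≈ 1000, PLA ≈ 1100; (1100 − 1000) / 1000 ≈ +10%.

≈ +10%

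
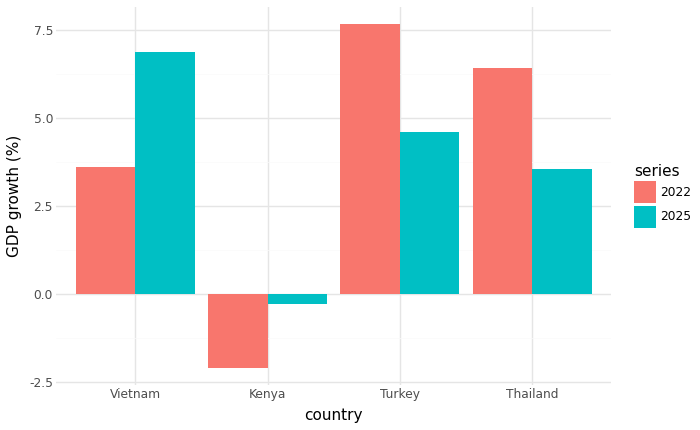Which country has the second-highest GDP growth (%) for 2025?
Top 3 for 2025: Vietnam ≈ 7, Turkey ≈ 5, Thailand ≈ 4.

Turkey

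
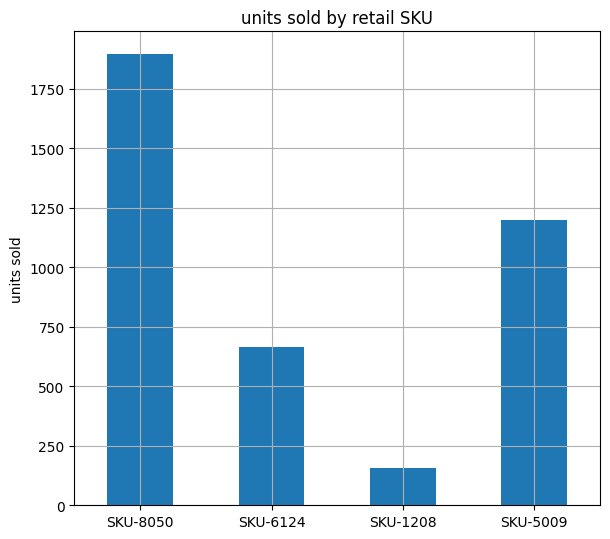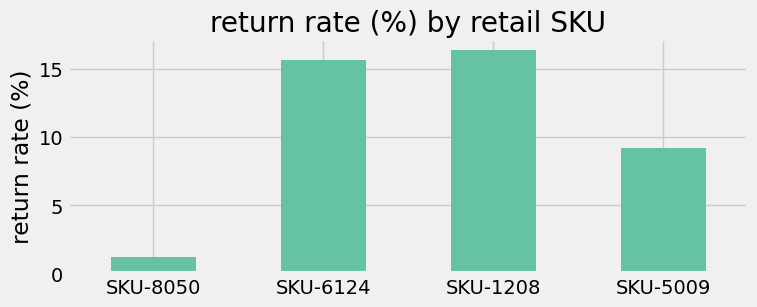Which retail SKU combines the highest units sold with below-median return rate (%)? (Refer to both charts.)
SKU-8050

Chart 2 median return rate (%) ≈ 12; below-median retail SKUs: SKU-8050, SKU-5009. Among those, SKU-8050 has the highest units sold (≈ 1800).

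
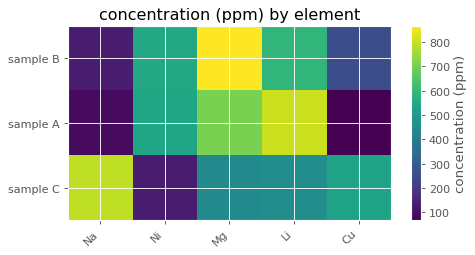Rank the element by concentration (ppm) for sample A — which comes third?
Top 4 for sample A: Li ≈ 800, Mg ≈ 700, Ni ≈ 500, Na ≈ 100.

Ni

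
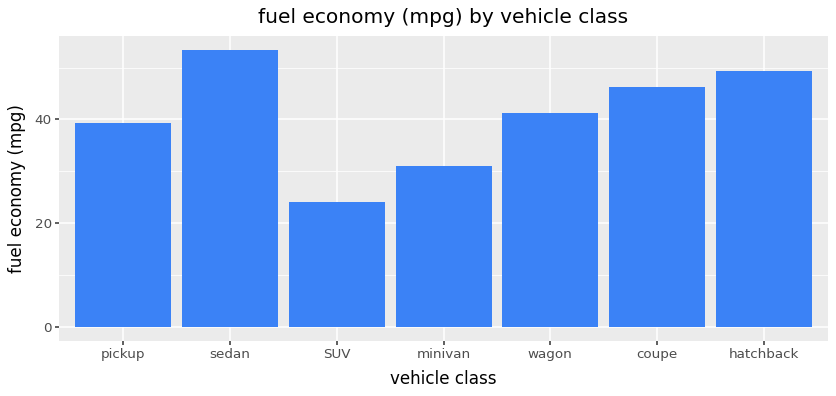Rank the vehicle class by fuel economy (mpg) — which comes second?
Top 3: sedan ≈ 55, hatchback ≈ 50, coupe ≈ 45.

hatchback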